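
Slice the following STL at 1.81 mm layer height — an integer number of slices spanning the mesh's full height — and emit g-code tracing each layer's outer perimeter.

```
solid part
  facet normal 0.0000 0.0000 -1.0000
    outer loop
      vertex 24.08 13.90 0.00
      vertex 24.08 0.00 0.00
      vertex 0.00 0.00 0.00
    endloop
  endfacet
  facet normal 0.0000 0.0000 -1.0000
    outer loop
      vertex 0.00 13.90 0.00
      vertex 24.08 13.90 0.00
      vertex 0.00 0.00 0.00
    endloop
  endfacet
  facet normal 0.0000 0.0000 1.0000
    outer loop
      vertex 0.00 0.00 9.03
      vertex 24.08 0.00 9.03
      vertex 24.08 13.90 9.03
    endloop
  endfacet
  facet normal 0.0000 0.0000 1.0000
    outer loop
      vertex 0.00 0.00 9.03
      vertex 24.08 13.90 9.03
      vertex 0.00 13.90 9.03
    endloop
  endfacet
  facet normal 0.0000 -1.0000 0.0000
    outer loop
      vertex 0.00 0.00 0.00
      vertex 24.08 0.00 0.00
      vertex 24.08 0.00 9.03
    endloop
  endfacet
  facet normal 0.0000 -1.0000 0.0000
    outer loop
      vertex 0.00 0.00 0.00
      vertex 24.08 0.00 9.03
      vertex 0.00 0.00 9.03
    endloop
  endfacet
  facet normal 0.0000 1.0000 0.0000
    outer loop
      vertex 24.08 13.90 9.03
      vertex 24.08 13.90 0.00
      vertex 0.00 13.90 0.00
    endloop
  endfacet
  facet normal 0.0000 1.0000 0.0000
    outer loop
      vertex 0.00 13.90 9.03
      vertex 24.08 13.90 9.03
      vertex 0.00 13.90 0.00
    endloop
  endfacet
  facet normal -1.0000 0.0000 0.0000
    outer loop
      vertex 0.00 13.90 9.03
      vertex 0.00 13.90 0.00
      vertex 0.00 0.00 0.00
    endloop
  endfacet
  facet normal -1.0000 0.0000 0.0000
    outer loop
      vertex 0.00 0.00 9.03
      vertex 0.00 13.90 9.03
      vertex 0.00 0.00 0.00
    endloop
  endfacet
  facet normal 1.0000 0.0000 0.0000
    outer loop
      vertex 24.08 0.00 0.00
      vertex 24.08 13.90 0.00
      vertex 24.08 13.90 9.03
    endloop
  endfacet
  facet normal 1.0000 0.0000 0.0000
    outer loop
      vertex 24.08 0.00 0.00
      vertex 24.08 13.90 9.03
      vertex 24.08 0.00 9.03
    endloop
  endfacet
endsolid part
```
; perimeter-only toolpath
G21 ; units = mm
G90 ; absolute positioning
G28 ; home
; layer 1
G0 Z1.81
G0 X0.00 Y0.00
G1 X24.08 Y0.00
G1 X24.08 Y13.90
G1 X0.00 Y13.90
G1 X0.00 Y0.00
; layer 2
G0 Z3.61
G0 X0.00 Y0.00
G1 X24.08 Y0.00
G1 X24.08 Y13.90
G1 X0.00 Y13.90
G1 X0.00 Y0.00
; layer 3
G0 Z5.42
G0 X0.00 Y0.00
G1 X24.08 Y0.00
G1 X24.08 Y13.90
G1 X0.00 Y13.90
G1 X0.00 Y0.00
; layer 4
G0 Z7.22
G0 X0.00 Y0.00
G1 X24.08 Y0.00
G1 X24.08 Y13.90
G1 X0.00 Y13.90
G1 X0.00 Y0.00
; layer 5
G0 Z9.03
G0 X0.00 Y0.00
G1 X24.08 Y0.00
G1 X24.08 Y13.90
G1 X0.00 Y13.90
G1 X0.00 Y0.00
M2 ; end

The solid is a rectangular box, roughly 24.1 × 13.9 mm footprint and 9.03 mm tall. Slicing at Δz = 1.81 mm — 5 equal slices spanning the solid's height, so layer i sits at z = i·h/5 — gives 5 non-empty perimeters. Each is a 4-segment closed polygon; G0 lifts to the layer z and rapids to the start vertex, then G1 traces the edges.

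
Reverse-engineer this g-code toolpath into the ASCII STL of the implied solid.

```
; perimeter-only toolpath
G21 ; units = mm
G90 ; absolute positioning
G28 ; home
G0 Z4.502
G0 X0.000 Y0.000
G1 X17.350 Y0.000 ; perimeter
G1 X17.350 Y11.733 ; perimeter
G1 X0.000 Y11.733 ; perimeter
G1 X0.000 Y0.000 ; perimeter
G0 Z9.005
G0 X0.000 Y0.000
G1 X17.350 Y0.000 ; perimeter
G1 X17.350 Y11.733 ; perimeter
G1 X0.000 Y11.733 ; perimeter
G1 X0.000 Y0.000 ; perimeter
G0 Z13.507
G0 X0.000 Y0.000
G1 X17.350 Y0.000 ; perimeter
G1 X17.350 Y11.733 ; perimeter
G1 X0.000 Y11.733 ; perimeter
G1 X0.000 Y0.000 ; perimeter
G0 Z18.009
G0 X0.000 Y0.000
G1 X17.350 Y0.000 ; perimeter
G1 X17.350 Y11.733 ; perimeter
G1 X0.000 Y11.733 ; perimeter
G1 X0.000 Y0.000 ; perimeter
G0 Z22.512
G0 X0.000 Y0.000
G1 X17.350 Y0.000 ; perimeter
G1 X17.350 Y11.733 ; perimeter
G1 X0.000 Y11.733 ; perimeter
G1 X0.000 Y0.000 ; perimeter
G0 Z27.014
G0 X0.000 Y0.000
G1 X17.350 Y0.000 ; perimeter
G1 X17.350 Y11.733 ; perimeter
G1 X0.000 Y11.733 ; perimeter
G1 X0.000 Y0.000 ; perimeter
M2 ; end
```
solid part
  facet normal 0.0000 0.0000 -1.0000
    outer loop
      vertex 17.350 11.733 0.000
      vertex 17.350 0.000 0.000
      vertex 0.000 0.000 0.000
    endloop
  endfacet
  facet normal 0.0000 0.0000 -1.0000
    outer loop
      vertex 0.000 11.733 0.000
      vertex 17.350 11.733 0.000
      vertex 0.000 0.000 0.000
    endloop
  endfacet
  facet normal 0.0000 0.0000 1.0000
    outer loop
      vertex 0.000 0.000 27.014
      vertex 17.350 0.000 27.014
      vertex 17.350 11.733 27.014
    endloop
  endfacet
  facet normal 0.0000 0.0000 1.0000
    outer loop
      vertex 0.000 0.000 27.014
      vertex 17.350 11.733 27.014
      vertex 0.000 11.733 27.014
    endloop
  endfacet
  facet normal 0.0000 -1.0000 0.0000
    outer loop
      vertex 0.000 0.000 0.000
      vertex 17.350 0.000 0.000
      vertex 17.350 0.000 27.014
    endloop
  endfacet
  facet normal 0.0000 -1.0000 0.0000
    outer loop
      vertex 0.000 0.000 0.000
      vertex 17.350 0.000 27.014
      vertex 0.000 0.000 27.014
    endloop
  endfacet
  facet normal 0.0000 1.0000 0.0000
    outer loop
      vertex 17.350 11.733 27.014
      vertex 17.350 11.733 0.000
      vertex 0.000 11.733 0.000
    endloop
  endfacet
  facet normal 0.0000 1.0000 0.0000
    outer loop
      vertex 0.000 11.733 27.014
      vertex 17.350 11.733 27.014
      vertex 0.000 11.733 0.000
    endloop
  endfacet
  facet normal -1.0000 0.0000 0.0000
    outer loop
      vertex 0.000 11.733 27.014
      vertex 0.000 11.733 0.000
      vertex 0.000 0.000 0.000
    endloop
  endfacet
  facet normal -1.0000 0.0000 0.0000
    outer loop
      vertex 0.000 0.000 27.014
      vertex 0.000 11.733 27.014
      vertex 0.000 0.000 0.000
    endloop
  endfacet
  facet normal 1.0000 0.0000 0.0000
    outer loop
      vertex 17.350 0.000 0.000
      vertex 17.350 11.733 0.000
      vertex 17.350 11.733 27.014
    endloop
  endfacet
  facet normal 1.0000 0.0000 0.0000
    outer loop
      vertex 17.350 0.000 0.000
      vertex 17.350 11.733 27.014
      vertex 17.350 0.000 27.014
    endloop
  endfacet
endsolid part

The G0 Z moves step by Δz≈4.502 mm. Every layer's G1 loop is the same polygon, so the solid is a straight extrusion of it from z=0 to z≈27. Closing with flat bottom and top caps and triangulating gives 12 facets — a rectangular box, roughly 17.4 × 11.7 mm footprint and 27 mm tall.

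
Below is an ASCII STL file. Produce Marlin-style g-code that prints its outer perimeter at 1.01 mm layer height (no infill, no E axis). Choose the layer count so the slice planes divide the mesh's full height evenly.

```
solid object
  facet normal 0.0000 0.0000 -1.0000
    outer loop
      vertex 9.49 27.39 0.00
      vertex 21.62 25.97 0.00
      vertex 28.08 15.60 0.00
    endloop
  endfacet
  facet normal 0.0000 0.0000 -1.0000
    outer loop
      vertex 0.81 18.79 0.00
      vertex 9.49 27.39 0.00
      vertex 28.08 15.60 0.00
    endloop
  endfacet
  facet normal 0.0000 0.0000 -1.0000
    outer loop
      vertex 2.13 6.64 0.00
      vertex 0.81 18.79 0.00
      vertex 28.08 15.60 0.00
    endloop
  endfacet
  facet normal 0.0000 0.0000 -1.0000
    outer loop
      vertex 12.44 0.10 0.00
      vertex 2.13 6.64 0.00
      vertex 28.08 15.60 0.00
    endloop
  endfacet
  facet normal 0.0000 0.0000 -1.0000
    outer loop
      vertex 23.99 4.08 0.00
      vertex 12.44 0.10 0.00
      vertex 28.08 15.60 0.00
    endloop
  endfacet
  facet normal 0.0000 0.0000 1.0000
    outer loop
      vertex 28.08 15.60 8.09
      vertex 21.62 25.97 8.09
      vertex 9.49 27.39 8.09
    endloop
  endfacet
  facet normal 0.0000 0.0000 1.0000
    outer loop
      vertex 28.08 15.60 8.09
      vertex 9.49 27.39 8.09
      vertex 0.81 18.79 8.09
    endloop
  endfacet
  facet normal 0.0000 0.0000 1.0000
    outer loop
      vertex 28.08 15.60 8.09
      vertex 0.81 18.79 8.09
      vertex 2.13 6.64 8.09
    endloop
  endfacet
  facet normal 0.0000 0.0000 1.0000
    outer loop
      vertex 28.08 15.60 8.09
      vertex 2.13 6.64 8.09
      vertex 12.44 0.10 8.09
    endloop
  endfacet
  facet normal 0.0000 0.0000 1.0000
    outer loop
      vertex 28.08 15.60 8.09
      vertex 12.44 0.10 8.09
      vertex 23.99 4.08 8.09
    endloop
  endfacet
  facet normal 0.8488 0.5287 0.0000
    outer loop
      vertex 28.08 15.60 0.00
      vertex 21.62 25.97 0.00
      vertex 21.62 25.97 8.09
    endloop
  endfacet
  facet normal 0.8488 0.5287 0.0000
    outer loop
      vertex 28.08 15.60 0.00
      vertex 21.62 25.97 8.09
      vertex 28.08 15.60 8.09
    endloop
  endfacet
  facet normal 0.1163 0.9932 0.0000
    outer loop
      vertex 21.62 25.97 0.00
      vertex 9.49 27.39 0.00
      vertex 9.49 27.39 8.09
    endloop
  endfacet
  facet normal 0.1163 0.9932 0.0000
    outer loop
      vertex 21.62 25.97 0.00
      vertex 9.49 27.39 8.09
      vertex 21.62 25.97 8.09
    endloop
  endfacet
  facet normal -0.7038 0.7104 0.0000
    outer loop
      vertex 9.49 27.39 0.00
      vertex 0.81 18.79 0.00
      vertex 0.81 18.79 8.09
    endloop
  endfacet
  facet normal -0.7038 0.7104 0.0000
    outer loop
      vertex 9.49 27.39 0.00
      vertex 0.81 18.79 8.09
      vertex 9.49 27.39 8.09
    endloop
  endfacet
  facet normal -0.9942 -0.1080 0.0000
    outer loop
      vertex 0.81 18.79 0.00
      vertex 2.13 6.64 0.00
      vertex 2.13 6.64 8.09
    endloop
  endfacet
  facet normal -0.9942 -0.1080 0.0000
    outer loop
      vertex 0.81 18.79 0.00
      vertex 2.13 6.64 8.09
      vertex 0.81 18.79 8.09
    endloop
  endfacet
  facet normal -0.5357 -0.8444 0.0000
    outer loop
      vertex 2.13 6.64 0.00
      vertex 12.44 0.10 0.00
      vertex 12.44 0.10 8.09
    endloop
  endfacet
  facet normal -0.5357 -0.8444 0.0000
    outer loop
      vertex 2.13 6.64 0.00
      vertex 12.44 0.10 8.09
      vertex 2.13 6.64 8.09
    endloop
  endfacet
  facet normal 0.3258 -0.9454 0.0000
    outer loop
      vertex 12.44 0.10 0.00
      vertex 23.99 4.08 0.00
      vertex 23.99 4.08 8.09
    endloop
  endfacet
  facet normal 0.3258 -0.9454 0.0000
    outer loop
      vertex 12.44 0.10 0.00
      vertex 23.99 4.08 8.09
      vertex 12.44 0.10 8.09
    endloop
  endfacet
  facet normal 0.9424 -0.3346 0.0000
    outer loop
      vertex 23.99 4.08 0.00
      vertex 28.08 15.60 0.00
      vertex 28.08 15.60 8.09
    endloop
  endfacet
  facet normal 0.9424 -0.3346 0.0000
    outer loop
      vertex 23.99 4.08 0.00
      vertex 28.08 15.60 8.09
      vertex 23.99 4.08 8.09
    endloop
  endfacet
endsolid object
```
; perimeter-only toolpath
G21 ; units = mm
G90 ; absolute positioning
G28 ; home
; layer 1
G0 Z1.01
G0 X28.08 Y15.60
G1 X21.62 Y25.97
G1 X9.49 Y27.39
G1 X0.81 Y18.79
G1 X2.13 Y6.64
G1 X12.44 Y0.10
G1 X23.99 Y4.08
G1 X28.08 Y15.60
; layer 2
G0 Z2.02
G0 X28.08 Y15.60
G1 X21.62 Y25.97
G1 X9.49 Y27.39
G1 X0.81 Y18.79
G1 X2.13 Y6.64
G1 X12.44 Y0.10
G1 X23.99 Y4.08
G1 X28.08 Y15.60
; layer 3
G0 Z3.03
G0 X28.08 Y15.60
G1 X21.62 Y25.97
G1 X9.49 Y27.39
G1 X0.81 Y18.79
G1 X2.13 Y6.64
G1 X12.44 Y0.10
G1 X23.99 Y4.08
G1 X28.08 Y15.60
; layer 4
G0 Z4.04
G0 X28.08 Y15.60
G1 X21.62 Y25.97
G1 X9.49 Y27.39
G1 X0.81 Y18.79
G1 X2.13 Y6.64
G1 X12.44 Y0.10
G1 X23.99 Y4.08
G1 X28.08 Y15.60
; layer 5
G0 Z5.06
G0 X28.08 Y15.60
G1 X21.62 Y25.97
G1 X9.49 Y27.39
G1 X0.81 Y18.79
G1 X2.13 Y6.64
G1 X12.44 Y0.10
G1 X23.99 Y4.08
G1 X28.08 Y15.60
; layer 6
G0 Z6.07
G0 X28.08 Y15.60
G1 X21.62 Y25.97
G1 X9.49 Y27.39
G1 X0.81 Y18.79
G1 X2.13 Y6.64
G1 X12.44 Y0.10
G1 X23.99 Y4.08
G1 X28.08 Y15.60
; layer 7
G0 Z7.08
G0 X28.08 Y15.60
G1 X21.62 Y25.97
G1 X9.49 Y27.39
G1 X0.81 Y18.79
G1 X2.13 Y6.64
G1 X12.44 Y0.10
G1 X23.99 Y4.08
G1 X28.08 Y15.60
; layer 8
G0 Z8.09
G0 X28.08 Y15.60
G1 X21.62 Y25.97
G1 X9.49 Y27.39
G1 X0.81 Y18.79
G1 X2.13 Y6.64
G1 X12.44 Y0.10
G1 X23.99 Y4.08
G1 X28.08 Y15.60
M2 ; end

The solid is a regular 7-sided prism (a cylinder approximated with 7 flat sides), circumscribed radius ≈ 14.1 mm, height ≈ 8.09 mm. Slicing at Δz = 1.01 mm — 8 equal slices spanning the solid's height, so layer i sits at z = i·h/8 — gives 8 non-empty perimeters. Each is a 7-segment closed polygon; G0 lifts to the layer z and rapids to the start vertex, then G1 traces the edges.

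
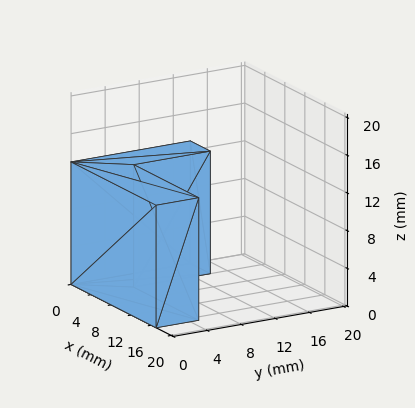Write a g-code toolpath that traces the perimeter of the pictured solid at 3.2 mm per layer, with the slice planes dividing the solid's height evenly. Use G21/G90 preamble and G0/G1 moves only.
Reading the render: the shape is an L-shaped prism: outer 17 × 14 mm, arm thicknesses ≈ 5 mm (horizontal) and 4 mm (vertical), extruded 13 mm in z (dimensions read to the nearest mm from the axis ticks). For the g-code, the solid's height is divided into equal slices at the stated Δz and each level perimeter traced with G1 moves after a G0 lift.

; perimeter-only toolpath
G21 ; units = mm
G90 ; absolute positioning
G28 ; home
; layer 1
G0 Z3.2
G0 X0.0 Y0.0
G1 X17.0 Y0.0
G1 X17.0 Y5.0
G1 X4.0 Y5.0
G1 X4.0 Y14.0
G1 X0.0 Y14.0
G1 X0.0 Y0.0
; layer 2
G0 Z6.5
G0 X0.0 Y0.0
G1 X17.0 Y0.0
G1 X17.0 Y5.0
G1 X4.0 Y5.0
G1 X4.0 Y14.0
G1 X0.0 Y14.0
G1 X0.0 Y0.0
; layer 3
G0 Z9.8
G0 X0.0 Y0.0
G1 X17.0 Y0.0
G1 X17.0 Y5.0
G1 X4.0 Y5.0
G1 X4.0 Y14.0
G1 X0.0 Y14.0
G1 X0.0 Y0.0
; layer 4
G0 Z13.0
G0 X0.0 Y0.0
G1 X17.0 Y0.0
G1 X17.0 Y5.0
G1 X4.0 Y5.0
G1 X4.0 Y14.0
G1 X0.0 Y14.0
G1 X0.0 Y0.0
M2 ; end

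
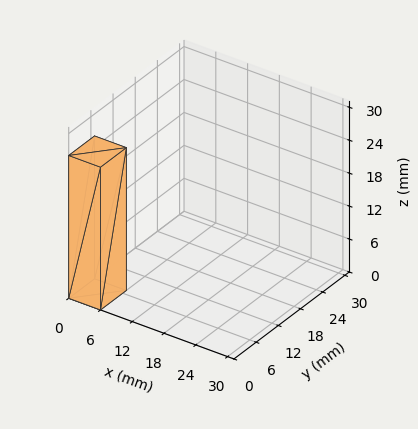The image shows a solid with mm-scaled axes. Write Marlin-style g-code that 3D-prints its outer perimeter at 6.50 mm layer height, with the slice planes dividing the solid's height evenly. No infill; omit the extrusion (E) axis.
Reading the render: the shape is a rectangular box, roughly 6 × 7 mm footprint and 26 mm tall (dimensions read to the nearest mm from the axis ticks). For the g-code, the solid's height is divided into equal slices at the stated Δz and each level perimeter traced with G1 moves after a G0 lift.

; perimeter-only toolpath
G21 ; units = mm
G90 ; absolute positioning
G28 ; home
; layer 1
G0 Z6.50
G0 X0.00 Y0.00
G1 X6.00 Y0.00
G1 X6.00 Y7.00
G1 X0.00 Y7.00
G1 X0.00 Y0.00
; layer 2
G0 Z13.00
G0 X0.00 Y0.00
G1 X6.00 Y0.00
G1 X6.00 Y7.00
G1 X0.00 Y7.00
G1 X0.00 Y0.00
; layer 3
G0 Z19.50
G0 X0.00 Y0.00
G1 X6.00 Y0.00
G1 X6.00 Y7.00
G1 X0.00 Y7.00
G1 X0.00 Y0.00
; layer 4
G0 Z26.00
G0 X0.00 Y0.00
G1 X6.00 Y0.00
G1 X6.00 Y7.00
G1 X0.00 Y7.00
G1 X0.00 Y0.00
M2 ; end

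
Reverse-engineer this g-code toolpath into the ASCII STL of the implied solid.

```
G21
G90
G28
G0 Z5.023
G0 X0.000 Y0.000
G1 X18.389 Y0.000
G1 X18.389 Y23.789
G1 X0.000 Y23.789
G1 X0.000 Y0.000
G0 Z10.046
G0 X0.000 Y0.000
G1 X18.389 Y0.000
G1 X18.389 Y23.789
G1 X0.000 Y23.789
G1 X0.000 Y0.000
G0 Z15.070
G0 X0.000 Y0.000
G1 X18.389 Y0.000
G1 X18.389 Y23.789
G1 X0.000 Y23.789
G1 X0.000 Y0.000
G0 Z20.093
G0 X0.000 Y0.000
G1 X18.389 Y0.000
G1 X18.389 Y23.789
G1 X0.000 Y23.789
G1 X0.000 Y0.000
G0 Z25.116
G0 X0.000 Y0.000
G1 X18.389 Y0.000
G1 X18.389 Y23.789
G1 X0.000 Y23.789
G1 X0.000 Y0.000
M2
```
solid part
  facet normal 0.0000 0.0000 -1.0000
    outer loop
      vertex 18.389 23.789 0.000
      vertex 18.389 0.000 0.000
      vertex 0.000 0.000 0.000
    endloop
  endfacet
  facet normal 0.0000 0.0000 -1.0000
    outer loop
      vertex 0.000 23.789 0.000
      vertex 18.389 23.789 0.000
      vertex 0.000 0.000 0.000
    endloop
  endfacet
  facet normal 0.0000 0.0000 1.0000
    outer loop
      vertex 0.000 0.000 25.116
      vertex 18.389 0.000 25.116
      vertex 18.389 23.789 25.116
    endloop
  endfacet
  facet normal 0.0000 0.0000 1.0000
    outer loop
      vertex 0.000 0.000 25.116
      vertex 18.389 23.789 25.116
      vertex 0.000 23.789 25.116
    endloop
  endfacet
  facet normal 0.0000 -1.0000 0.0000
    outer loop
      vertex 0.000 0.000 0.000
      vertex 18.389 0.000 0.000
      vertex 18.389 0.000 25.116
    endloop
  endfacet
  facet normal 0.0000 -1.0000 0.0000
    outer loop
      vertex 0.000 0.000 0.000
      vertex 18.389 0.000 25.116
      vertex 0.000 0.000 25.116
    endloop
  endfacet
  facet normal 0.0000 1.0000 0.0000
    outer loop
      vertex 18.389 23.789 25.116
      vertex 18.389 23.789 0.000
      vertex 0.000 23.789 0.000
    endloop
  endfacet
  facet normal 0.0000 1.0000 0.0000
    outer loop
      vertex 0.000 23.789 25.116
      vertex 18.389 23.789 25.116
      vertex 0.000 23.789 0.000
    endloop
  endfacet
  facet normal -1.0000 0.0000 0.0000
    outer loop
      vertex 0.000 23.789 25.116
      vertex 0.000 23.789 0.000
      vertex 0.000 0.000 0.000
    endloop
  endfacet
  facet normal -1.0000 0.0000 0.0000
    outer loop
      vertex 0.000 0.000 25.116
      vertex 0.000 23.789 25.116
      vertex 0.000 0.000 0.000
    endloop
  endfacet
  facet normal 1.0000 0.0000 0.0000
    outer loop
      vertex 18.389 0.000 0.000
      vertex 18.389 23.789 0.000
      vertex 18.389 23.789 25.116
    endloop
  endfacet
  facet normal 1.0000 0.0000 0.0000
    outer loop
      vertex 18.389 0.000 0.000
      vertex 18.389 23.789 25.116
      vertex 18.389 0.000 25.116
    endloop
  endfacet
endsolid part

The G0 Z moves step by Δz≈5.023 mm. Every layer's G1 loop is the same polygon, so the solid is a straight extrusion of it from z=0 to z≈25.1. Closing with flat bottom and top caps and triangulating gives 12 facets — a rectangular box, roughly 18.4 × 23.8 mm footprint and 25.1 mm tall.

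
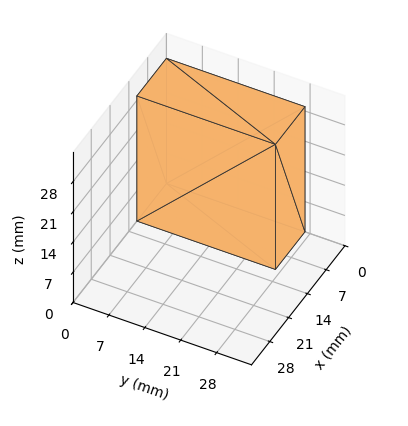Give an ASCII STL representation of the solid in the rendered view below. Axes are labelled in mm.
Reading the render: the shape is a rectangular box, roughly 11 × 27 mm footprint and 29 mm tall (dimensions read to the nearest mm from the axis ticks). For the STL, each face is triangulated and given an outward normal.

solid part
  facet normal 0.0000 0.0000 -1.0000
    outer loop
      vertex 11.0 27.0 0.0
      vertex 11.0 0.0 0.0
      vertex 0.0 0.0 0.0
    endloop
  endfacet
  facet normal 0.0000 0.0000 -1.0000
    outer loop
      vertex 0.0 27.0 0.0
      vertex 11.0 27.0 0.0
      vertex 0.0 0.0 0.0
    endloop
  endfacet
  facet normal 0.0000 0.0000 1.0000
    outer loop
      vertex 0.0 0.0 29.0
      vertex 11.0 0.0 29.0
      vertex 11.0 27.0 29.0
    endloop
  endfacet
  facet normal 0.0000 0.0000 1.0000
    outer loop
      vertex 0.0 0.0 29.0
      vertex 11.0 27.0 29.0
      vertex 0.0 27.0 29.0
    endloop
  endfacet
  facet normal 0.0000 -1.0000 0.0000
    outer loop
      vertex 0.0 0.0 0.0
      vertex 11.0 0.0 0.0
      vertex 11.0 0.0 29.0
    endloop
  endfacet
  facet normal 0.0000 -1.0000 0.0000
    outer loop
      vertex 0.0 0.0 0.0
      vertex 11.0 0.0 29.0
      vertex 0.0 0.0 29.0
    endloop
  endfacet
  facet normal 0.0000 1.0000 0.0000
    outer loop
      vertex 11.0 27.0 29.0
      vertex 11.0 27.0 0.0
      vertex 0.0 27.0 0.0
    endloop
  endfacet
  facet normal 0.0000 1.0000 0.0000
    outer loop
      vertex 0.0 27.0 29.0
      vertex 11.0 27.0 29.0
      vertex 0.0 27.0 0.0
    endloop
  endfacet
  facet normal -1.0000 0.0000 0.0000
    outer loop
      vertex 0.0 27.0 29.0
      vertex 0.0 27.0 0.0
      vertex 0.0 0.0 0.0
    endloop
  endfacet
  facet normal -1.0000 0.0000 0.0000
    outer loop
      vertex 0.0 0.0 29.0
      vertex 0.0 27.0 29.0
      vertex 0.0 0.0 0.0
    endloop
  endfacet
  facet normal 1.0000 0.0000 0.0000
    outer loop
      vertex 11.0 0.0 0.0
      vertex 11.0 27.0 0.0
      vertex 11.0 27.0 29.0
    endloop
  endfacet
  facet normal 1.0000 0.0000 0.0000
    outer loop
      vertex 11.0 0.0 0.0
      vertex 11.0 27.0 29.0
      vertex 11.0 0.0 29.0
    endloop
  endfacet
endsolid part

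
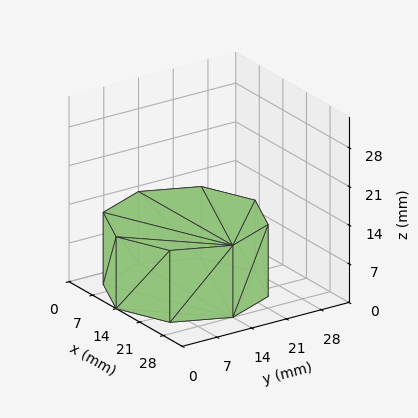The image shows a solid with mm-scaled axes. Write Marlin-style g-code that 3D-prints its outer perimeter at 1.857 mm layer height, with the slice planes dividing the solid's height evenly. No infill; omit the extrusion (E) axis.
Reading the render: the shape is a regular 8-sided prism (a cylinder approximated with 8 flat sides), circumscribed radius ≈ 14 mm, height ≈ 13 mm (dimensions read to the nearest mm from the axis ticks). For the g-code, the solid's height is divided into equal slices at the stated Δz and each level perimeter traced with G1 moves after a G0 lift.

; perimeter-only toolpath
G21 ; units = mm
G90 ; absolute positioning
G28 ; home
; layer 1
G0 Z1.857
G0 X28.000 Y14.000
G1 X23.899 Y23.899
G1 X14.000 Y28.000
G1 X4.101 Y23.899
G1 X0.000 Y14.000
G1 X4.101 Y4.101
G1 X14.000 Y0.000
G1 X23.899 Y4.101
G1 X28.000 Y14.000
; layer 2
G0 Z3.714
G0 X28.000 Y14.000
G1 X23.899 Y23.899
G1 X14.000 Y28.000
G1 X4.101 Y23.899
G1 X0.000 Y14.000
G1 X4.101 Y4.101
G1 X14.000 Y0.000
G1 X23.899 Y4.101
G1 X28.000 Y14.000
; layer 3
G0 Z5.571
G0 X28.000 Y14.000
G1 X23.899 Y23.899
G1 X14.000 Y28.000
G1 X4.101 Y23.899
G1 X0.000 Y14.000
G1 X4.101 Y4.101
G1 X14.000 Y0.000
G1 X23.899 Y4.101
G1 X28.000 Y14.000
; layer 4
G0 Z7.429
G0 X28.000 Y14.000
G1 X23.899 Y23.899
G1 X14.000 Y28.000
G1 X4.101 Y23.899
G1 X0.000 Y14.000
G1 X4.101 Y4.101
G1 X14.000 Y0.000
G1 X23.899 Y4.101
G1 X28.000 Y14.000
; layer 5
G0 Z9.286
G0 X28.000 Y14.000
G1 X23.899 Y23.899
G1 X14.000 Y28.000
G1 X4.101 Y23.899
G1 X0.000 Y14.000
G1 X4.101 Y4.101
G1 X14.000 Y0.000
G1 X23.899 Y4.101
G1 X28.000 Y14.000
; layer 6
G0 Z11.143
G0 X28.000 Y14.000
G1 X23.899 Y23.899
G1 X14.000 Y28.000
G1 X4.101 Y23.899
G1 X0.000 Y14.000
G1 X4.101 Y4.101
G1 X14.000 Y0.000
G1 X23.899 Y4.101
G1 X28.000 Y14.000
; layer 7
G0 Z13.000
G0 X28.000 Y14.000
G1 X23.899 Y23.899
G1 X14.000 Y28.000
G1 X4.101 Y23.899
G1 X0.000 Y14.000
G1 X4.101 Y4.101
G1 X14.000 Y0.000
G1 X23.899 Y4.101
G1 X28.000 Y14.000
M2 ; end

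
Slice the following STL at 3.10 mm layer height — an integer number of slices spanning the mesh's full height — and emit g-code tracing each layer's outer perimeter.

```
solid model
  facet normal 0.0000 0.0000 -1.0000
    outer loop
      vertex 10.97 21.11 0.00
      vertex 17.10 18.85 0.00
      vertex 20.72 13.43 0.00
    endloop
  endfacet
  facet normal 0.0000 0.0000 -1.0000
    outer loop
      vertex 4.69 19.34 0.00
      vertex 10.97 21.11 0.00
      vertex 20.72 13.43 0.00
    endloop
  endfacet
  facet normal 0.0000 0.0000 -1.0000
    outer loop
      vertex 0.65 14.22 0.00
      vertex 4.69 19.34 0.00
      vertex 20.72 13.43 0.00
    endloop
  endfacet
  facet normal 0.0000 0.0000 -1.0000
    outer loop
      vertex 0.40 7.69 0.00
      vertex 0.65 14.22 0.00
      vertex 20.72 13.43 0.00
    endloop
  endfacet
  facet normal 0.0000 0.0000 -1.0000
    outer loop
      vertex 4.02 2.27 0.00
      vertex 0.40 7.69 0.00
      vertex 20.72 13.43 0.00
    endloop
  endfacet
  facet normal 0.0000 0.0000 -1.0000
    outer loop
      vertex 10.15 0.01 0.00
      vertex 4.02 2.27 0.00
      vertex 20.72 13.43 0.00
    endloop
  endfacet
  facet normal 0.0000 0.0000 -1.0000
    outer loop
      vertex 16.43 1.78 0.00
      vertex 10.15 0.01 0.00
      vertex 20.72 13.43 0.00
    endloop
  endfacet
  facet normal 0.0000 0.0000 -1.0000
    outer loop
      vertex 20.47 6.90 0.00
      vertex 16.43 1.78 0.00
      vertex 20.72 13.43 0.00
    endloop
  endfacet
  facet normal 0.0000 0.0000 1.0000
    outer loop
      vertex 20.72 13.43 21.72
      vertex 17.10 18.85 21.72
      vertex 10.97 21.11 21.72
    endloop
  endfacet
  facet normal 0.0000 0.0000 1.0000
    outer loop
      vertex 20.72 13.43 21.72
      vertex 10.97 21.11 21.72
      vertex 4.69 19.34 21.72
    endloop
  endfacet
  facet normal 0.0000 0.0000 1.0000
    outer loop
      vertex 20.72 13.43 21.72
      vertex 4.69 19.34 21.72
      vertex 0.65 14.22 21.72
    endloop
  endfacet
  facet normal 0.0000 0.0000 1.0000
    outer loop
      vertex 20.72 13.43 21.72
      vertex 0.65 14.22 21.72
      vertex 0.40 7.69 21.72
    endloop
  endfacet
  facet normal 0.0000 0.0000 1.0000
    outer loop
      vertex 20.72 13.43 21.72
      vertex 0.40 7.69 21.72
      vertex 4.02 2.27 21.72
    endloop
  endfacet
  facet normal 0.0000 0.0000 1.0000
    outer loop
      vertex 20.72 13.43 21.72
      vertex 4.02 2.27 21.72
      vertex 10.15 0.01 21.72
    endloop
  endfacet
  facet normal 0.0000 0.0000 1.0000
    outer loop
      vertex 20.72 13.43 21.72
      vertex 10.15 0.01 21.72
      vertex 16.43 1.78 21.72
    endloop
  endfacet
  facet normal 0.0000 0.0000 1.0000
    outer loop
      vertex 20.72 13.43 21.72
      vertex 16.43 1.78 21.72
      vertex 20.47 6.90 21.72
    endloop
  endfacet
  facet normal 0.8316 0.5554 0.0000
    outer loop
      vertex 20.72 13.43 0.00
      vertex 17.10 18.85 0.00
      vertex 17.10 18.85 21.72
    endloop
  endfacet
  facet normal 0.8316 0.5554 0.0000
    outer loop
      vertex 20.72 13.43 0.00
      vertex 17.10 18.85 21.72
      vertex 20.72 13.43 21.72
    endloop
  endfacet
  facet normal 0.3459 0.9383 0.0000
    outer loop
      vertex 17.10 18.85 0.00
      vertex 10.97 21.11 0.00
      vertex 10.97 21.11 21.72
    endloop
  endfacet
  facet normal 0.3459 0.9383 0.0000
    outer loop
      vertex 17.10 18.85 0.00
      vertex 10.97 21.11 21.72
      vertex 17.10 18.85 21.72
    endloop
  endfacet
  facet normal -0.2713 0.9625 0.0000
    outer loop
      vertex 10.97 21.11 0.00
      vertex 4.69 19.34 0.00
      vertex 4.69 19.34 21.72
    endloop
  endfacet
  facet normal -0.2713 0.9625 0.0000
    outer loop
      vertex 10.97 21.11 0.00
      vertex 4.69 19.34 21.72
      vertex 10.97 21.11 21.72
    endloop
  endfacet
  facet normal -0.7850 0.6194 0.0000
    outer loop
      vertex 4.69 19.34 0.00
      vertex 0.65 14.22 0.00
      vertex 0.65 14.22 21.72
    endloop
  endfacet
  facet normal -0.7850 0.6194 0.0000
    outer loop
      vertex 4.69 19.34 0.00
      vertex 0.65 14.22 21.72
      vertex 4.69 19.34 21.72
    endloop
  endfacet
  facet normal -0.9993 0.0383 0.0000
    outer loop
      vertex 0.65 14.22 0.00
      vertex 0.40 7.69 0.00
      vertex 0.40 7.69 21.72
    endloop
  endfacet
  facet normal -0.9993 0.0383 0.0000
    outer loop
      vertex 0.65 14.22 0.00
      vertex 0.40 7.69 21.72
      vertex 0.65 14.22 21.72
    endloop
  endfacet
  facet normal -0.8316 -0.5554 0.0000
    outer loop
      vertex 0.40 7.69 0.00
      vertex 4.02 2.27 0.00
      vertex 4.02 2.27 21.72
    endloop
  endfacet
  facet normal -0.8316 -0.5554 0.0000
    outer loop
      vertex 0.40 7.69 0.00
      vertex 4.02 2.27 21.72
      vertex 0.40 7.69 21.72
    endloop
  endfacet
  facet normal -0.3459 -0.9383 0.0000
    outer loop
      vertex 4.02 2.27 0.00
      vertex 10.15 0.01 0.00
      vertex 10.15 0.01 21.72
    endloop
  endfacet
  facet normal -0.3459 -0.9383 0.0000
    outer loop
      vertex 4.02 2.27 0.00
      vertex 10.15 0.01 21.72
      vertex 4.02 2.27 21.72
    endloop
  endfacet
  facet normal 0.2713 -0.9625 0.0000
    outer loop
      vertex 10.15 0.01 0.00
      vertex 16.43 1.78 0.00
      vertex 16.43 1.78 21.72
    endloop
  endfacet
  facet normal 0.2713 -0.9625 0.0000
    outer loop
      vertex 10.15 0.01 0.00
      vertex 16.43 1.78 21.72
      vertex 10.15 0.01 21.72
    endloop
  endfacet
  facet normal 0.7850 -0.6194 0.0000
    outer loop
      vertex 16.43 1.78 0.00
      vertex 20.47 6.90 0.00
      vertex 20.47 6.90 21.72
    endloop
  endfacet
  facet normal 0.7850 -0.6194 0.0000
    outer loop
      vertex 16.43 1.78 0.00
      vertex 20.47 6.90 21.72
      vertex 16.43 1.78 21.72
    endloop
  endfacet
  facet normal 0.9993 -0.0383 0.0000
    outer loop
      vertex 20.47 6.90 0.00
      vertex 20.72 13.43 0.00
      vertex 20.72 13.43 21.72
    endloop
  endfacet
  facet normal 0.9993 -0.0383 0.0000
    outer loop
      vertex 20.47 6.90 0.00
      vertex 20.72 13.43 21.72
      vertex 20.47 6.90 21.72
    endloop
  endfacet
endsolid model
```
; perimeter-only toolpath
G21 ; units = mm
G90 ; absolute positioning
G28 ; home
; layer 1
G0 Z3.10
G0 X20.72 Y13.43
G1 X17.10 Y18.85
G1 X10.97 Y21.11
G1 X4.69 Y19.34
G1 X0.65 Y14.22
G1 X0.40 Y7.69
G1 X4.02 Y2.27
G1 X10.15 Y0.01
G1 X16.43 Y1.78
G1 X20.47 Y6.90
G1 X20.72 Y13.43
; layer 2
G0 Z6.21
G0 X20.72 Y13.43
G1 X17.10 Y18.85
G1 X10.97 Y21.11
G1 X4.69 Y19.34
G1 X0.65 Y14.22
G1 X0.40 Y7.69
G1 X4.02 Y2.27
G1 X10.15 Y0.01
G1 X16.43 Y1.78
G1 X20.47 Y6.90
G1 X20.72 Y13.43
; layer 3
G0 Z9.31
G0 X20.72 Y13.43
G1 X17.10 Y18.85
G1 X10.97 Y21.11
G1 X4.69 Y19.34
G1 X0.65 Y14.22
G1 X0.40 Y7.69
G1 X4.02 Y2.27
G1 X10.15 Y0.01
G1 X16.43 Y1.78
G1 X20.47 Y6.90
G1 X20.72 Y13.43
; layer 4
G0 Z12.41
G0 X20.72 Y13.43
G1 X17.10 Y18.85
G1 X10.97 Y21.11
G1 X4.69 Y19.34
G1 X0.65 Y14.22
G1 X0.40 Y7.69
G1 X4.02 Y2.27
G1 X10.15 Y0.01
G1 X16.43 Y1.78
G1 X20.47 Y6.90
G1 X20.72 Y13.43
; layer 5
G0 Z15.51
G0 X20.72 Y13.43
G1 X17.10 Y18.85
G1 X10.97 Y21.11
G1 X4.69 Y19.34
G1 X0.65 Y14.22
G1 X0.40 Y7.69
G1 X4.02 Y2.27
G1 X10.15 Y0.01
G1 X16.43 Y1.78
G1 X20.47 Y6.90
G1 X20.72 Y13.43
; layer 6
G0 Z18.62
G0 X20.72 Y13.43
G1 X17.10 Y18.85
G1 X10.97 Y21.11
G1 X4.69 Y19.34
G1 X0.65 Y14.22
G1 X0.40 Y7.69
G1 X4.02 Y2.27
G1 X10.15 Y0.01
G1 X16.43 Y1.78
G1 X20.47 Y6.90
G1 X20.72 Y13.43
; layer 7
G0 Z21.72
G0 X20.72 Y13.43
G1 X17.10 Y18.85
G1 X10.97 Y21.11
G1 X4.69 Y19.34
G1 X0.65 Y14.22
G1 X0.40 Y7.69
G1 X4.02 Y2.27
G1 X10.15 Y0.01
G1 X16.43 Y1.78
G1 X20.47 Y6.90
G1 X20.72 Y13.43
M2 ; end

The solid is a regular 10-sided prism (a cylinder approximated with 10 flat sides), circumscribed radius ≈ 10.6 mm, height ≈ 21.7 mm. Slicing at Δz = 3.10 mm — 7 equal slices spanning the solid's height, so layer i sits at z = i·h/7 — gives 7 non-empty perimeters. Each is a 10-segment closed polygon; G0 lifts to the layer z and rapids to the start vertex, then G1 traces the edges.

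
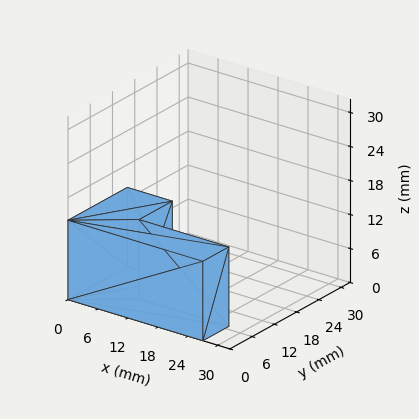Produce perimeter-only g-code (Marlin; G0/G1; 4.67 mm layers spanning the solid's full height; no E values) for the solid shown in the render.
Reading the render: the shape is an L-shaped prism: outer 27 × 16 mm, arm thicknesses ≈ 7 mm (horizontal) and 9 mm (vertical), extruded 14 mm in z (dimensions read to the nearest mm from the axis ticks). For the g-code, the solid's height is divided into equal slices at the stated Δz and each level perimeter traced with G1 moves after a G0 lift.

; perimeter-only toolpath
G21 ; units = mm
G90 ; absolute positioning
G28 ; home
; layer 1
G0 Z4.67
G0 X0.00 Y0.00
G1 X27.00 Y0.00
G1 X27.00 Y7.00
G1 X9.00 Y7.00
G1 X9.00 Y16.00
G1 X0.00 Y16.00
G1 X0.00 Y0.00
; layer 2
G0 Z9.33
G0 X0.00 Y0.00
G1 X27.00 Y0.00
G1 X27.00 Y7.00
G1 X9.00 Y7.00
G1 X9.00 Y16.00
G1 X0.00 Y16.00
G1 X0.00 Y0.00
; layer 3
G0 Z14.00
G0 X0.00 Y0.00
G1 X27.00 Y0.00
G1 X27.00 Y7.00
G1 X9.00 Y7.00
G1 X9.00 Y16.00
G1 X0.00 Y16.00
G1 X0.00 Y0.00
M2 ; end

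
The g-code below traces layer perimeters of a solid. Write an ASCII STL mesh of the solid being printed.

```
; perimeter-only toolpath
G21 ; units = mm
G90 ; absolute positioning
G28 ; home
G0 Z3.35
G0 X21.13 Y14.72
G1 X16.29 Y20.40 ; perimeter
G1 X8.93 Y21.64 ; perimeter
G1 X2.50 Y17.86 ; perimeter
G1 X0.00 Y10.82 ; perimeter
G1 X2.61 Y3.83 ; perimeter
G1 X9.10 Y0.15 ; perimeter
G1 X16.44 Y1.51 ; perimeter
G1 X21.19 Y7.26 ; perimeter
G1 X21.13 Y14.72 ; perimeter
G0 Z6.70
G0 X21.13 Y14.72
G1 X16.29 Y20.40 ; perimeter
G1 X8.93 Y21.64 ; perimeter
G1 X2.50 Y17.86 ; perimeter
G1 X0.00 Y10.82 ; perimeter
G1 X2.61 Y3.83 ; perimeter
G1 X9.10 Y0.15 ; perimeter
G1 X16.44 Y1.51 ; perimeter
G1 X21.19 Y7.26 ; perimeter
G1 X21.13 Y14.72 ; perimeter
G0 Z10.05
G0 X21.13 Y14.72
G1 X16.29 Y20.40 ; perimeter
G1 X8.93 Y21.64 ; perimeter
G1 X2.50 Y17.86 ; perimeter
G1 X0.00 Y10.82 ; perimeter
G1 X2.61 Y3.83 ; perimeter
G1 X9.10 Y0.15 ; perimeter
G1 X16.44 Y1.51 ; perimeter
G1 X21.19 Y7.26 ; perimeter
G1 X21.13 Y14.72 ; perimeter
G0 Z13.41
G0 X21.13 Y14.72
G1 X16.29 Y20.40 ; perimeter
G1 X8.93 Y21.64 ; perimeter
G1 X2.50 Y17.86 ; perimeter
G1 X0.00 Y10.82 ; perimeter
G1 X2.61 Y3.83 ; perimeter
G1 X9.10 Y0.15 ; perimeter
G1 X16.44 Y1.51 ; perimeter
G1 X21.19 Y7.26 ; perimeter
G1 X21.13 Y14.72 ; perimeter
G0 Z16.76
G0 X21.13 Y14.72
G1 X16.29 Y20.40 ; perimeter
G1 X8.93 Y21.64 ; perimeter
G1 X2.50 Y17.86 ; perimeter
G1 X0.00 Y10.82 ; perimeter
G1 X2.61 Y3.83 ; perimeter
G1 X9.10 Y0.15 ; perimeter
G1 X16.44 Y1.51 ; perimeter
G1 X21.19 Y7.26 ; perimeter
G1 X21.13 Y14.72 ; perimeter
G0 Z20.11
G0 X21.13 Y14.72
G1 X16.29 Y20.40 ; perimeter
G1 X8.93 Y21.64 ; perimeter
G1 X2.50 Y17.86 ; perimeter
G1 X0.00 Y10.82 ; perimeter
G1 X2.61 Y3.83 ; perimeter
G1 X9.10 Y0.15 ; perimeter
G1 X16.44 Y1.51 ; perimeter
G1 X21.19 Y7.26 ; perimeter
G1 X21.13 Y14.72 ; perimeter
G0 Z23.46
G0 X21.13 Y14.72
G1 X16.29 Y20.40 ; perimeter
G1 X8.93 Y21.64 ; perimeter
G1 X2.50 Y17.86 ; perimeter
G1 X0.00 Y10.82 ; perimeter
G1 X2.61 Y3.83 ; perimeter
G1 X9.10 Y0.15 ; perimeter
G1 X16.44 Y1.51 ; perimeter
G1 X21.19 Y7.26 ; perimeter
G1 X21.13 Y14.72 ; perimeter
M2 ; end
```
solid part
  facet normal 0.0000 0.0000 -1.0000
    outer loop
      vertex 8.93 21.64 0.00
      vertex 16.29 20.40 0.00
      vertex 21.13 14.72 0.00
    endloop
  endfacet
  facet normal 0.0000 0.0000 -1.0000
    outer loop
      vertex 2.50 17.86 0.00
      vertex 8.93 21.64 0.00
      vertex 21.13 14.72 0.00
    endloop
  endfacet
  facet normal 0.0000 0.0000 -1.0000
    outer loop
      vertex 0.00 10.82 0.00
      vertex 2.50 17.86 0.00
      vertex 21.13 14.72 0.00
    endloop
  endfacet
  facet normal 0.0000 0.0000 -1.0000
    outer loop
      vertex 2.61 3.83 0.00
      vertex 0.00 10.82 0.00
      vertex 21.13 14.72 0.00
    endloop
  endfacet
  facet normal 0.0000 0.0000 -1.0000
    outer loop
      vertex 9.10 0.15 0.00
      vertex 2.61 3.83 0.00
      vertex 21.13 14.72 0.00
    endloop
  endfacet
  facet normal 0.0000 0.0000 -1.0000
    outer loop
      vertex 16.44 1.51 0.00
      vertex 9.10 0.15 0.00
      vertex 21.13 14.72 0.00
    endloop
  endfacet
  facet normal 0.0000 0.0000 -1.0000
    outer loop
      vertex 21.19 7.26 0.00
      vertex 16.44 1.51 0.00
      vertex 21.13 14.72 0.00
    endloop
  endfacet
  facet normal 0.0000 0.0000 1.0000
    outer loop
      vertex 21.13 14.72 23.46
      vertex 16.29 20.40 23.46
      vertex 8.93 21.64 23.46
    endloop
  endfacet
  facet normal 0.0000 0.0000 1.0000
    outer loop
      vertex 21.13 14.72 23.46
      vertex 8.93 21.64 23.46
      vertex 2.50 17.86 23.46
    endloop
  endfacet
  facet normal 0.0000 0.0000 1.0000
    outer loop
      vertex 21.13 14.72 23.46
      vertex 2.50 17.86 23.46
      vertex 0.00 10.82 23.46
    endloop
  endfacet
  facet normal 0.0000 0.0000 1.0000
    outer loop
      vertex 21.13 14.72 23.46
      vertex 0.00 10.82 23.46
      vertex 2.61 3.83 23.46
    endloop
  endfacet
  facet normal 0.0000 0.0000 1.0000
    outer loop
      vertex 21.13 14.72 23.46
      vertex 2.61 3.83 23.46
      vertex 9.10 0.15 23.46
    endloop
  endfacet
  facet normal 0.0000 0.0000 1.0000
    outer loop
      vertex 21.13 14.72 23.46
      vertex 9.10 0.15 23.46
      vertex 16.44 1.51 23.46
    endloop
  endfacet
  facet normal 0.0000 0.0000 1.0000
    outer loop
      vertex 21.13 14.72 23.46
      vertex 16.44 1.51 23.46
      vertex 21.19 7.26 23.46
    endloop
  endfacet
  facet normal 0.7611 0.6486 0.0000
    outer loop
      vertex 21.13 14.72 0.00
      vertex 16.29 20.40 0.00
      vertex 16.29 20.40 23.46
    endloop
  endfacet
  facet normal 0.7611 0.6486 0.0000
    outer loop
      vertex 21.13 14.72 0.00
      vertex 16.29 20.40 23.46
      vertex 21.13 14.72 23.46
    endloop
  endfacet
  facet normal 0.1661 0.9861 0.0000
    outer loop
      vertex 16.29 20.40 0.00
      vertex 8.93 21.64 0.00
      vertex 8.93 21.64 23.46
    endloop
  endfacet
  facet normal 0.1661 0.9861 0.0000
    outer loop
      vertex 16.29 20.40 0.00
      vertex 8.93 21.64 23.46
      vertex 16.29 20.40 23.46
    endloop
  endfacet
  facet normal -0.5068 0.8621 0.0000
    outer loop
      vertex 8.93 21.64 0.00
      vertex 2.50 17.86 0.00
      vertex 2.50 17.86 23.46
    endloop
  endfacet
  facet normal -0.5068 0.8621 0.0000
    outer loop
      vertex 8.93 21.64 0.00
      vertex 2.50 17.86 23.46
      vertex 8.93 21.64 23.46
    endloop
  endfacet
  facet normal -0.9423 0.3346 0.0000
    outer loop
      vertex 2.50 17.86 0.00
      vertex 0.00 10.82 0.00
      vertex 0.00 10.82 23.46
    endloop
  endfacet
  facet normal -0.9423 0.3346 0.0000
    outer loop
      vertex 2.50 17.86 0.00
      vertex 0.00 10.82 23.46
      vertex 2.50 17.86 23.46
    endloop
  endfacet
  facet normal -0.9368 -0.3498 0.0000
    outer loop
      vertex 0.00 10.82 0.00
      vertex 2.61 3.83 0.00
      vertex 2.61 3.83 23.46
    endloop
  endfacet
  facet normal -0.9368 -0.3498 0.0000
    outer loop
      vertex 0.00 10.82 0.00
      vertex 2.61 3.83 23.46
      vertex 0.00 10.82 23.46
    endloop
  endfacet
  facet normal -0.4932 -0.8699 0.0000
    outer loop
      vertex 2.61 3.83 0.00
      vertex 9.10 0.15 0.00
      vertex 9.10 0.15 23.46
    endloop
  endfacet
  facet normal -0.4932 -0.8699 0.0000
    outer loop
      vertex 2.61 3.83 0.00
      vertex 9.10 0.15 23.46
      vertex 2.61 3.83 23.46
    endloop
  endfacet
  facet normal 0.1822 -0.9833 0.0000
    outer loop
      vertex 9.10 0.15 0.00
      vertex 16.44 1.51 0.00
      vertex 16.44 1.51 23.46
    endloop
  endfacet
  facet normal 0.1822 -0.9833 0.0000
    outer loop
      vertex 9.10 0.15 0.00
      vertex 16.44 1.51 23.46
      vertex 9.10 0.15 23.46
    endloop
  endfacet
  facet normal 0.7710 -0.6369 0.0000
    outer loop
      vertex 16.44 1.51 0.00
      vertex 21.19 7.26 0.00
      vertex 21.19 7.26 23.46
    endloop
  endfacet
  facet normal 0.7710 -0.6369 0.0000
    outer loop
      vertex 16.44 1.51 0.00
      vertex 21.19 7.26 23.46
      vertex 16.44 1.51 23.46
    endloop
  endfacet
  facet normal 1.0000 0.0080 0.0000
    outer loop
      vertex 21.19 7.26 0.00
      vertex 21.13 14.72 0.00
      vertex 21.13 14.72 23.46
    endloop
  endfacet
  facet normal 1.0000 0.0080 0.0000
    outer loop
      vertex 21.19 7.26 0.00
      vertex 21.13 14.72 23.46
      vertex 21.19 7.26 23.46
    endloop
  endfacet
endsolid part

The G0 Z moves step by Δz≈3.35 mm. Every layer's G1 loop is the same polygon, so the solid is a straight extrusion of it from z=0 to z≈23.5. Closing with flat bottom and top caps and triangulating gives 32 facets — a regular 9-sided prism (a cylinder approximated with 9 flat sides), circumscribed radius ≈ 10.9 mm, height ≈ 23.5 mm.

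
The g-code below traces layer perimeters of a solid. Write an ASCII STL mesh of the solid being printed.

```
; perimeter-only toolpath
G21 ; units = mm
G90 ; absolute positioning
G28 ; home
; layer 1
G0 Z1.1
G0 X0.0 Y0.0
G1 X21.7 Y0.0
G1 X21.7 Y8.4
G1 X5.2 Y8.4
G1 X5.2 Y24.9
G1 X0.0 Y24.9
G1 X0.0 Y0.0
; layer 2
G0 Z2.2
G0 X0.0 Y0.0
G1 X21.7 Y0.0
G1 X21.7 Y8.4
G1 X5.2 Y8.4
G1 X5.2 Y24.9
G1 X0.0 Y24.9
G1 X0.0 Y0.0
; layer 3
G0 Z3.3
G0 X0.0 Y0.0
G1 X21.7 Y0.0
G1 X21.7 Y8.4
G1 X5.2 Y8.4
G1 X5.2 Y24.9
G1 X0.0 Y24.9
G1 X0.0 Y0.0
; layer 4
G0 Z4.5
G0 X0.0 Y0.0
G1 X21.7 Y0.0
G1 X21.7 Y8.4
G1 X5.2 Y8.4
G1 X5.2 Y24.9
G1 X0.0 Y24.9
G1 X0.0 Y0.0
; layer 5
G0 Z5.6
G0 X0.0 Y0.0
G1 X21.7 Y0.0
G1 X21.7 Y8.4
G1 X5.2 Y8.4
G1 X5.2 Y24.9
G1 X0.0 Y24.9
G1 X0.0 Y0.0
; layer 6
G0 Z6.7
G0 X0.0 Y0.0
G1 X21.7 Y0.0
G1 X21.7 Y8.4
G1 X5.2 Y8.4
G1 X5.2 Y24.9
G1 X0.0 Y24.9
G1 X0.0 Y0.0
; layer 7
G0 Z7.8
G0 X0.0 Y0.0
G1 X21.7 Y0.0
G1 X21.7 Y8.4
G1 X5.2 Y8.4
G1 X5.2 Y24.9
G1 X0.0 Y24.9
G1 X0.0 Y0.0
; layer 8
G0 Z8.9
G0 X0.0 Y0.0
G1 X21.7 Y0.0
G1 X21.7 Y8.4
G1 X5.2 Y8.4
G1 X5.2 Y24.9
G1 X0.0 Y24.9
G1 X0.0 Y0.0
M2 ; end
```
solid part
  facet normal 0.0000 0.0000 -1.0000
    outer loop
      vertex 21.7 8.4 0.0
      vertex 21.7 0.0 0.0
      vertex 0.0 0.0 0.0
    endloop
  endfacet
  facet normal 0.0000 0.0000 -1.0000
    outer loop
      vertex 5.2 8.4 0.0
      vertex 21.7 8.4 0.0
      vertex 0.0 0.0 0.0
    endloop
  endfacet
  facet normal 0.0000 0.0000 -1.0000
    outer loop
      vertex 5.2 24.9 0.0
      vertex 5.2 8.4 0.0
      vertex 0.0 0.0 0.0
    endloop
  endfacet
  facet normal 0.0000 0.0000 -1.0000
    outer loop
      vertex 0.0 24.9 0.0
      vertex 5.2 24.9 0.0
      vertex 0.0 0.0 0.0
    endloop
  endfacet
  facet normal 0.0000 0.0000 1.0000
    outer loop
      vertex 0.0 0.0 8.9
      vertex 21.7 0.0 8.9
      vertex 21.7 8.4 8.9
    endloop
  endfacet
  facet normal 0.0000 0.0000 1.0000
    outer loop
      vertex 0.0 0.0 8.9
      vertex 21.7 8.4 8.9
      vertex 5.2 8.4 8.9
    endloop
  endfacet
  facet normal 0.0000 0.0000 1.0000
    outer loop
      vertex 0.0 0.0 8.9
      vertex 5.2 8.4 8.9
      vertex 5.2 24.9 8.9
    endloop
  endfacet
  facet normal 0.0000 0.0000 1.0000
    outer loop
      vertex 0.0 0.0 8.9
      vertex 5.2 24.9 8.9
      vertex 0.0 24.9 8.9
    endloop
  endfacet
  facet normal 0.0000 -1.0000 0.0000
    outer loop
      vertex 0.0 0.0 0.0
      vertex 21.7 0.0 0.0
      vertex 21.7 0.0 8.9
    endloop
  endfacet
  facet normal 0.0000 -1.0000 0.0000
    outer loop
      vertex 0.0 0.0 0.0
      vertex 21.7 0.0 8.9
      vertex 0.0 0.0 8.9
    endloop
  endfacet
  facet normal 1.0000 0.0000 0.0000
    outer loop
      vertex 21.7 0.0 0.0
      vertex 21.7 8.4 0.0
      vertex 21.7 8.4 8.9
    endloop
  endfacet
  facet normal 1.0000 0.0000 0.0000
    outer loop
      vertex 21.7 0.0 0.0
      vertex 21.7 8.4 8.9
      vertex 21.7 0.0 8.9
    endloop
  endfacet
  facet normal 0.0000 1.0000 0.0000
    outer loop
      vertex 21.7 8.4 0.0
      vertex 5.2 8.4 0.0
      vertex 5.2 8.4 8.9
    endloop
  endfacet
  facet normal 0.0000 1.0000 0.0000
    outer loop
      vertex 21.7 8.4 0.0
      vertex 5.2 8.4 8.9
      vertex 21.7 8.4 8.9
    endloop
  endfacet
  facet normal 1.0000 0.0000 0.0000
    outer loop
      vertex 5.2 8.4 0.0
      vertex 5.2 24.9 0.0
      vertex 5.2 24.9 8.9
    endloop
  endfacet
  facet normal 1.0000 0.0000 0.0000
    outer loop
      vertex 5.2 8.4 0.0
      vertex 5.2 24.9 8.9
      vertex 5.2 8.4 8.9
    endloop
  endfacet
  facet normal 0.0000 1.0000 0.0000
    outer loop
      vertex 5.2 24.9 0.0
      vertex 0.0 24.9 0.0
      vertex 0.0 24.9 8.9
    endloop
  endfacet
  facet normal 0.0000 1.0000 0.0000
    outer loop
      vertex 5.2 24.9 0.0
      vertex 0.0 24.9 8.9
      vertex 5.2 24.9 8.9
    endloop
  endfacet
  facet normal -1.0000 0.0000 0.0000
    outer loop
      vertex 0.0 24.9 0.0
      vertex 0.0 0.0 0.0
      vertex 0.0 0.0 8.9
    endloop
  endfacet
  facet normal -1.0000 0.0000 0.0000
    outer loop
      vertex 0.0 24.9 0.0
      vertex 0.0 0.0 8.9
      vertex 0.0 24.9 8.9
    endloop
  endfacet
endsolid part

The G0 Z moves step by Δz≈1.1 mm. Every layer's G1 loop is the same polygon, so the solid is a straight extrusion of it from z=0 to z≈8.9. Closing with flat bottom and top caps and triangulating gives 20 facets — an L-shaped prism: outer 21.7 × 24.9 mm, arm thicknesses ≈ 8.4 mm (horizontal) and 5.2 mm (vertical), extruded 8.9 mm in z.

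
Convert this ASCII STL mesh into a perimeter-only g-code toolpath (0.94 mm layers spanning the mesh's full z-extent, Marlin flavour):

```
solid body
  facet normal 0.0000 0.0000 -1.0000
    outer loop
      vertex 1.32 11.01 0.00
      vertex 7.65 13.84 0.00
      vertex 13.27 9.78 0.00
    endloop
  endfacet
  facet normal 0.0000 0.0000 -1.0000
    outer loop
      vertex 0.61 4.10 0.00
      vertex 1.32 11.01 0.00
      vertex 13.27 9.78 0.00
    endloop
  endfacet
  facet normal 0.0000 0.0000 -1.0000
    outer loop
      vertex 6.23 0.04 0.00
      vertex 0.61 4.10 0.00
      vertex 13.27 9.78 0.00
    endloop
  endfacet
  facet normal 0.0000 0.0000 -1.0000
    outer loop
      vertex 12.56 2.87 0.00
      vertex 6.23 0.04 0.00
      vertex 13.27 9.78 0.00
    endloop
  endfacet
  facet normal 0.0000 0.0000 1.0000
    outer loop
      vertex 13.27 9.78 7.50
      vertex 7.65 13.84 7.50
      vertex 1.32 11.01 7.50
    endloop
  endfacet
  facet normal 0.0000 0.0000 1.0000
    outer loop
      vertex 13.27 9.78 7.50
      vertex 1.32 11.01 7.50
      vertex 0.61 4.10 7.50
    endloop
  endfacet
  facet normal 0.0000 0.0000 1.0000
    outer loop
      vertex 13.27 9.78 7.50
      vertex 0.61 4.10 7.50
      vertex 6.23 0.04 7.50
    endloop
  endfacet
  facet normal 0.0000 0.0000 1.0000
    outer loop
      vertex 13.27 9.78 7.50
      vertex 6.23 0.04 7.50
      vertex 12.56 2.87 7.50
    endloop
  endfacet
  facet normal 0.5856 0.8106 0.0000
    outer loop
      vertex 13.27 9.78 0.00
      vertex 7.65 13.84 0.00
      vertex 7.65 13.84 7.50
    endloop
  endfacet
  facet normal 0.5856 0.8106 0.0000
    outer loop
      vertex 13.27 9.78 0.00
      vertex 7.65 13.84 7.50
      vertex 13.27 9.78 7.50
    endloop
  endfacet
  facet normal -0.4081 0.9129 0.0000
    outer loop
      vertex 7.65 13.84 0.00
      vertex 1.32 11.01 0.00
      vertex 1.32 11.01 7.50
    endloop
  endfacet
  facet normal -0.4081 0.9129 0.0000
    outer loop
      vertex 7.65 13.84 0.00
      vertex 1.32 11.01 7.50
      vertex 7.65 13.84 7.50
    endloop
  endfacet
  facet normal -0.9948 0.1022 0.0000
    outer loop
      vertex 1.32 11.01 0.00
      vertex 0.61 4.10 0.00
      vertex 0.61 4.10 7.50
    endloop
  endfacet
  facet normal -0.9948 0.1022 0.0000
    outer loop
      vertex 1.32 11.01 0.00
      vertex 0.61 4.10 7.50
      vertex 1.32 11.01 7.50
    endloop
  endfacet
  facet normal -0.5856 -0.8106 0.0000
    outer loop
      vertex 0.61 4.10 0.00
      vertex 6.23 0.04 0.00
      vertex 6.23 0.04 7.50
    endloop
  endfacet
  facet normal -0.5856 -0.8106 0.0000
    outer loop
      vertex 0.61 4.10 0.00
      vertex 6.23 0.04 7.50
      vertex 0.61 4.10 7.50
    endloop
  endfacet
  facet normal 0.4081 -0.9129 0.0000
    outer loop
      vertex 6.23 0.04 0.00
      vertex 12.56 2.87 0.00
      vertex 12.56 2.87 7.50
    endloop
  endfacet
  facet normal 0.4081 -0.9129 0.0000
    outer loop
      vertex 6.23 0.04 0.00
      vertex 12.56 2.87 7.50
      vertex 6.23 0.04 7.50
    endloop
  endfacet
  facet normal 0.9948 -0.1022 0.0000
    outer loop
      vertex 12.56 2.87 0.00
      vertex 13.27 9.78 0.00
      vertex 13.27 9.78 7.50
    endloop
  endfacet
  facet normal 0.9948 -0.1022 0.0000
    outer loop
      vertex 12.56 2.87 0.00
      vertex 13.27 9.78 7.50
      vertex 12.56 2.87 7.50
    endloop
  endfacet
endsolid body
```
; perimeter-only toolpath
G21 ; units = mm
G90 ; absolute positioning
G28 ; home
; layer 1
G0 Z0.94
G0 X13.27 Y9.78
G1 X7.65 Y13.84
G1 X1.32 Y11.01
G1 X0.61 Y4.10
G1 X6.23 Y0.04
G1 X12.56 Y2.87
G1 X13.27 Y9.78
; layer 2
G0 Z1.88
G0 X13.27 Y9.78
G1 X7.65 Y13.84
G1 X1.32 Y11.01
G1 X0.61 Y4.10
G1 X6.23 Y0.04
G1 X12.56 Y2.87
G1 X13.27 Y9.78
; layer 3
G0 Z2.81
G0 X13.27 Y9.78
G1 X7.65 Y13.84
G1 X1.32 Y11.01
G1 X0.61 Y4.10
G1 X6.23 Y0.04
G1 X12.56 Y2.87
G1 X13.27 Y9.78
; layer 4
G0 Z3.75
G0 X13.27 Y9.78
G1 X7.65 Y13.84
G1 X1.32 Y11.01
G1 X0.61 Y4.10
G1 X6.23 Y0.04
G1 X12.56 Y2.87
G1 X13.27 Y9.78
; layer 5
G0 Z4.69
G0 X13.27 Y9.78
G1 X7.65 Y13.84
G1 X1.32 Y11.01
G1 X0.61 Y4.10
G1 X6.23 Y0.04
G1 X12.56 Y2.87
G1 X13.27 Y9.78
; layer 6
G0 Z5.62
G0 X13.27 Y9.78
G1 X7.65 Y13.84
G1 X1.32 Y11.01
G1 X0.61 Y4.10
G1 X6.23 Y0.04
G1 X12.56 Y2.87
G1 X13.27 Y9.78
; layer 7
G0 Z6.56
G0 X13.27 Y9.78
G1 X7.65 Y13.84
G1 X1.32 Y11.01
G1 X0.61 Y4.10
G1 X6.23 Y0.04
G1 X12.56 Y2.87
G1 X13.27 Y9.78
; layer 8
G0 Z7.50
G0 X13.27 Y9.78
G1 X7.65 Y13.84
G1 X1.32 Y11.01
G1 X0.61 Y4.10
G1 X6.23 Y0.04
G1 X12.56 Y2.87
G1 X13.27 Y9.78
M2 ; end

The solid is a regular 6-sided prism (a cylinder approximated with 6 flat sides), circumscribed radius ≈ 6.94 mm, height ≈ 7.5 mm. Slicing at Δz = 0.94 mm — 8 equal slices spanning the solid's height, so layer i sits at z = i·h/8 — gives 8 non-empty perimeters. Each is a 6-segment closed polygon; G0 lifts to the layer z and rapids to the start vertex, then G1 traces the edges.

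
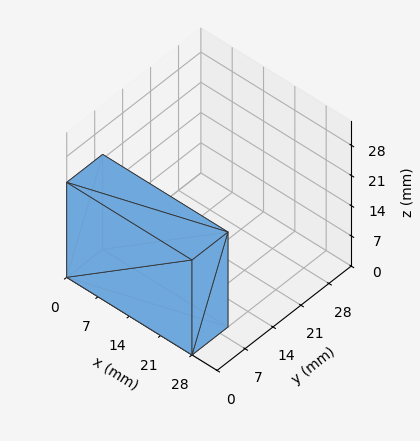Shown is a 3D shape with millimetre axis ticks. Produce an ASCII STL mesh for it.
Reading the render: the shape is a rectangular box, roughly 28 × 9 mm footprint and 22 mm tall (dimensions read to the nearest mm from the axis ticks). For the STL, each face is triangulated and given an outward normal.

solid part
  facet normal 0.0000 0.0000 -1.0000
    outer loop
      vertex 28.00 9.00 0.00
      vertex 28.00 0.00 0.00
      vertex 0.00 0.00 0.00
    endloop
  endfacet
  facet normal 0.0000 0.0000 -1.0000
    outer loop
      vertex 0.00 9.00 0.00
      vertex 28.00 9.00 0.00
      vertex 0.00 0.00 0.00
    endloop
  endfacet
  facet normal 0.0000 0.0000 1.0000
    outer loop
      vertex 0.00 0.00 22.00
      vertex 28.00 0.00 22.00
      vertex 28.00 9.00 22.00
    endloop
  endfacet
  facet normal 0.0000 0.0000 1.0000
    outer loop
      vertex 0.00 0.00 22.00
      vertex 28.00 9.00 22.00
      vertex 0.00 9.00 22.00
    endloop
  endfacet
  facet normal 0.0000 -1.0000 0.0000
    outer loop
      vertex 0.00 0.00 0.00
      vertex 28.00 0.00 0.00
      vertex 28.00 0.00 22.00
    endloop
  endfacet
  facet normal 0.0000 -1.0000 0.0000
    outer loop
      vertex 0.00 0.00 0.00
      vertex 28.00 0.00 22.00
      vertex 0.00 0.00 22.00
    endloop
  endfacet
  facet normal 0.0000 1.0000 0.0000
    outer loop
      vertex 28.00 9.00 22.00
      vertex 28.00 9.00 0.00
      vertex 0.00 9.00 0.00
    endloop
  endfacet
  facet normal 0.0000 1.0000 0.0000
    outer loop
      vertex 0.00 9.00 22.00
      vertex 28.00 9.00 22.00
      vertex 0.00 9.00 0.00
    endloop
  endfacet
  facet normal -1.0000 0.0000 0.0000
    outer loop
      vertex 0.00 9.00 22.00
      vertex 0.00 9.00 0.00
      vertex 0.00 0.00 0.00
    endloop
  endfacet
  facet normal -1.0000 0.0000 0.0000
    outer loop
      vertex 0.00 0.00 22.00
      vertex 0.00 9.00 22.00
      vertex 0.00 0.00 0.00
    endloop
  endfacet
  facet normal 1.0000 0.0000 0.0000
    outer loop
      vertex 28.00 0.00 0.00
      vertex 28.00 9.00 0.00
      vertex 28.00 9.00 22.00
    endloop
  endfacet
  facet normal 1.0000 0.0000 0.0000
    outer loop
      vertex 28.00 0.00 0.00
      vertex 28.00 9.00 22.00
      vertex 28.00 0.00 22.00
    endloop
  endfacet
endsolid part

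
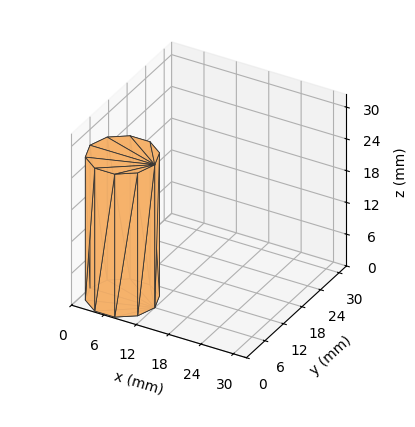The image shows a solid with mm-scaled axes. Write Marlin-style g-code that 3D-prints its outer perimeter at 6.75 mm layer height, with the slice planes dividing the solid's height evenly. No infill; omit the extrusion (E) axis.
Reading the render: the shape is a regular 10-sided prism (a cylinder approximated with 10 flat sides), circumscribed radius ≈ 6 mm, height ≈ 27 mm (dimensions read to the nearest mm from the axis ticks). For the g-code, the solid's height is divided into equal slices at the stated Δz and each level perimeter traced with G1 moves after a G0 lift.

; perimeter-only toolpath
G21 ; units = mm
G90 ; absolute positioning
G28 ; home
; layer 1
G0 Z6.75
G0 X12.00 Y6.00
G1 X10.85 Y9.53
G1 X7.85 Y11.71
G1 X4.15 Y11.71
G1 X1.15 Y9.53
G1 X0.00 Y6.00
G1 X1.15 Y2.47
G1 X4.15 Y0.29
G1 X7.85 Y0.29
G1 X10.85 Y2.47
G1 X12.00 Y6.00
; layer 2
G0 Z13.50
G0 X12.00 Y6.00
G1 X10.85 Y9.53
G1 X7.85 Y11.71
G1 X4.15 Y11.71
G1 X1.15 Y9.53
G1 X0.00 Y6.00
G1 X1.15 Y2.47
G1 X4.15 Y0.29
G1 X7.85 Y0.29
G1 X10.85 Y2.47
G1 X12.00 Y6.00
; layer 3
G0 Z20.25
G0 X12.00 Y6.00
G1 X10.85 Y9.53
G1 X7.85 Y11.71
G1 X4.15 Y11.71
G1 X1.15 Y9.53
G1 X0.00 Y6.00
G1 X1.15 Y2.47
G1 X4.15 Y0.29
G1 X7.85 Y0.29
G1 X10.85 Y2.47
G1 X12.00 Y6.00
; layer 4
G0 Z27.00
G0 X12.00 Y6.00
G1 X10.85 Y9.53
G1 X7.85 Y11.71
G1 X4.15 Y11.71
G1 X1.15 Y9.53
G1 X0.00 Y6.00
G1 X1.15 Y2.47
G1 X4.15 Y0.29
G1 X7.85 Y0.29
G1 X10.85 Y2.47
G1 X12.00 Y6.00
M2 ; end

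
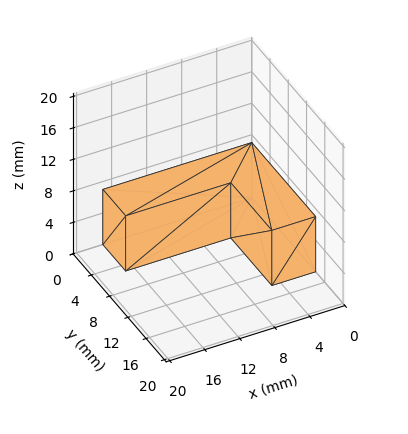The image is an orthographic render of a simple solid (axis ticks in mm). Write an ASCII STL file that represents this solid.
Reading the render: the shape is an L-shaped prism: outer 17 × 14 mm, arm thicknesses ≈ 5 mm (horizontal) and 5 mm (vertical), extruded 7 mm in z (dimensions read to the nearest mm from the axis ticks). For the STL, each face is triangulated and given an outward normal.

solid part
  facet normal 0.0000 0.0000 -1.0000
    outer loop
      vertex 17.0 5.0 0.0
      vertex 17.0 0.0 0.0
      vertex 0.0 0.0 0.0
    endloop
  endfacet
  facet normal 0.0000 0.0000 -1.0000
    outer loop
      vertex 5.0 5.0 0.0
      vertex 17.0 5.0 0.0
      vertex 0.0 0.0 0.0
    endloop
  endfacet
  facet normal 0.0000 0.0000 -1.0000
    outer loop
      vertex 5.0 14.0 0.0
      vertex 5.0 5.0 0.0
      vertex 0.0 0.0 0.0
    endloop
  endfacet
  facet normal 0.0000 0.0000 -1.0000
    outer loop
      vertex 0.0 14.0 0.0
      vertex 5.0 14.0 0.0
      vertex 0.0 0.0 0.0
    endloop
  endfacet
  facet normal 0.0000 0.0000 1.0000
    outer loop
      vertex 0.0 0.0 7.0
      vertex 17.0 0.0 7.0
      vertex 17.0 5.0 7.0
    endloop
  endfacet
  facet normal 0.0000 0.0000 1.0000
    outer loop
      vertex 0.0 0.0 7.0
      vertex 17.0 5.0 7.0
      vertex 5.0 5.0 7.0
    endloop
  endfacet
  facet normal 0.0000 0.0000 1.0000
    outer loop
      vertex 0.0 0.0 7.0
      vertex 5.0 5.0 7.0
      vertex 5.0 14.0 7.0
    endloop
  endfacet
  facet normal 0.0000 0.0000 1.0000
    outer loop
      vertex 0.0 0.0 7.0
      vertex 5.0 14.0 7.0
      vertex 0.0 14.0 7.0
    endloop
  endfacet
  facet normal 0.0000 -1.0000 0.0000
    outer loop
      vertex 0.0 0.0 0.0
      vertex 17.0 0.0 0.0
      vertex 17.0 0.0 7.0
    endloop
  endfacet
  facet normal 0.0000 -1.0000 0.0000
    outer loop
      vertex 0.0 0.0 0.0
      vertex 17.0 0.0 7.0
      vertex 0.0 0.0 7.0
    endloop
  endfacet
  facet normal 1.0000 0.0000 0.0000
    outer loop
      vertex 17.0 0.0 0.0
      vertex 17.0 5.0 0.0
      vertex 17.0 5.0 7.0
    endloop
  endfacet
  facet normal 1.0000 0.0000 0.0000
    outer loop
      vertex 17.0 0.0 0.0
      vertex 17.0 5.0 7.0
      vertex 17.0 0.0 7.0
    endloop
  endfacet
  facet normal 0.0000 1.0000 0.0000
    outer loop
      vertex 17.0 5.0 0.0
      vertex 5.0 5.0 0.0
      vertex 5.0 5.0 7.0
    endloop
  endfacet
  facet normal 0.0000 1.0000 0.0000
    outer loop
      vertex 17.0 5.0 0.0
      vertex 5.0 5.0 7.0
      vertex 17.0 5.0 7.0
    endloop
  endfacet
  facet normal 1.0000 0.0000 0.0000
    outer loop
      vertex 5.0 5.0 0.0
      vertex 5.0 14.0 0.0
      vertex 5.0 14.0 7.0
    endloop
  endfacet
  facet normal 1.0000 0.0000 0.0000
    outer loop
      vertex 5.0 5.0 0.0
      vertex 5.0 14.0 7.0
      vertex 5.0 5.0 7.0
    endloop
  endfacet
  facet normal 0.0000 1.0000 0.0000
    outer loop
      vertex 5.0 14.0 0.0
      vertex 0.0 14.0 0.0
      vertex 0.0 14.0 7.0
    endloop
  endfacet
  facet normal 0.0000 1.0000 0.0000
    outer loop
      vertex 5.0 14.0 0.0
      vertex 0.0 14.0 7.0
      vertex 5.0 14.0 7.0
    endloop
  endfacet
  facet normal -1.0000 0.0000 0.0000
    outer loop
      vertex 0.0 14.0 0.0
      vertex 0.0 0.0 0.0
      vertex 0.0 0.0 7.0
    endloop
  endfacet
  facet normal -1.0000 0.0000 0.0000
    outer loop
      vertex 0.0 14.0 0.0
      vertex 0.0 0.0 7.0
      vertex 0.0 14.0 7.0
    endloop
  endfacet
endsolid part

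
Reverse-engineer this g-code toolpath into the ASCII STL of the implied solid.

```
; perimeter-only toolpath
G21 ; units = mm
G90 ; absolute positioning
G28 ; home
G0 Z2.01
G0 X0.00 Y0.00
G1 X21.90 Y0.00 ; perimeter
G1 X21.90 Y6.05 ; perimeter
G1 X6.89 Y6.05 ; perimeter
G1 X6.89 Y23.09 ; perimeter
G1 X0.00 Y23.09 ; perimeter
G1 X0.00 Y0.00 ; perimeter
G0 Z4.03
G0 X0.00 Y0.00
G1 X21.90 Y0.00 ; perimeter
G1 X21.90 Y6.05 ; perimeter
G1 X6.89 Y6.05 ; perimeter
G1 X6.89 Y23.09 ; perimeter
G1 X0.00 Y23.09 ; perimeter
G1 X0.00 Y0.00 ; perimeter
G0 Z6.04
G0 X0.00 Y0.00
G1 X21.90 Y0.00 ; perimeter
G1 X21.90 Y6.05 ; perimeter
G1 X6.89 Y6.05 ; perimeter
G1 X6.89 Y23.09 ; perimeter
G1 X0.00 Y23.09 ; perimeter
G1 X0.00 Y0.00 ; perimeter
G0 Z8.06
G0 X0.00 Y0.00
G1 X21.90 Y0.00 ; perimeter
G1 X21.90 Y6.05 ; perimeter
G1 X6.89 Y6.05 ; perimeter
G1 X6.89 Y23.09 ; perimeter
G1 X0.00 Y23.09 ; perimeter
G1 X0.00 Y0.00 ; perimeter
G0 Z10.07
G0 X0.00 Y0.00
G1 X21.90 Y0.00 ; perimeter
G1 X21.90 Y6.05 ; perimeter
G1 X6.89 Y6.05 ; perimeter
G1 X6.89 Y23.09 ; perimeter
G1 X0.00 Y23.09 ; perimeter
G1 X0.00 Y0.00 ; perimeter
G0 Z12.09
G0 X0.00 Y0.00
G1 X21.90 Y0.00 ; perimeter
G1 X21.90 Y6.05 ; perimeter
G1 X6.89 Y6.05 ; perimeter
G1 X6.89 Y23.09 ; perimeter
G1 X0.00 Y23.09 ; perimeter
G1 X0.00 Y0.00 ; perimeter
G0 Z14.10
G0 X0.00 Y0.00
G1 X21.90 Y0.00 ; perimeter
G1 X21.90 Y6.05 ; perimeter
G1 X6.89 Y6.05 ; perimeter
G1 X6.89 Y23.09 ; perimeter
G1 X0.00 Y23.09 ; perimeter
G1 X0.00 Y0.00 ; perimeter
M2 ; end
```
solid part
  facet normal 0.0000 0.0000 -1.0000
    outer loop
      vertex 21.90 6.05 0.00
      vertex 21.90 0.00 0.00
      vertex 0.00 0.00 0.00
    endloop
  endfacet
  facet normal 0.0000 0.0000 -1.0000
    outer loop
      vertex 6.89 6.05 0.00
      vertex 21.90 6.05 0.00
      vertex 0.00 0.00 0.00
    endloop
  endfacet
  facet normal 0.0000 0.0000 -1.0000
    outer loop
      vertex 6.89 23.09 0.00
      vertex 6.89 6.05 0.00
      vertex 0.00 0.00 0.00
    endloop
  endfacet
  facet normal 0.0000 0.0000 -1.0000
    outer loop
      vertex 0.00 23.09 0.00
      vertex 6.89 23.09 0.00
      vertex 0.00 0.00 0.00
    endloop
  endfacet
  facet normal 0.0000 0.0000 1.0000
    outer loop
      vertex 0.00 0.00 14.10
      vertex 21.90 0.00 14.10
      vertex 21.90 6.05 14.10
    endloop
  endfacet
  facet normal 0.0000 0.0000 1.0000
    outer loop
      vertex 0.00 0.00 14.10
      vertex 21.90 6.05 14.10
      vertex 6.89 6.05 14.10
    endloop
  endfacet
  facet normal 0.0000 0.0000 1.0000
    outer loop
      vertex 0.00 0.00 14.10
      vertex 6.89 6.05 14.10
      vertex 6.89 23.09 14.10
    endloop
  endfacet
  facet normal 0.0000 0.0000 1.0000
    outer loop
      vertex 0.00 0.00 14.10
      vertex 6.89 23.09 14.10
      vertex 0.00 23.09 14.10
    endloop
  endfacet
  facet normal 0.0000 -1.0000 0.0000
    outer loop
      vertex 0.00 0.00 0.00
      vertex 21.90 0.00 0.00
      vertex 21.90 0.00 14.10
    endloop
  endfacet
  facet normal 0.0000 -1.0000 0.0000
    outer loop
      vertex 0.00 0.00 0.00
      vertex 21.90 0.00 14.10
      vertex 0.00 0.00 14.10
    endloop
  endfacet
  facet normal 1.0000 0.0000 0.0000
    outer loop
      vertex 21.90 0.00 0.00
      vertex 21.90 6.05 0.00
      vertex 21.90 6.05 14.10
    endloop
  endfacet
  facet normal 1.0000 0.0000 0.0000
    outer loop
      vertex 21.90 0.00 0.00
      vertex 21.90 6.05 14.10
      vertex 21.90 0.00 14.10
    endloop
  endfacet
  facet normal 0.0000 1.0000 0.0000
    outer loop
      vertex 21.90 6.05 0.00
      vertex 6.89 6.05 0.00
      vertex 6.89 6.05 14.10
    endloop
  endfacet
  facet normal 0.0000 1.0000 0.0000
    outer loop
      vertex 21.90 6.05 0.00
      vertex 6.89 6.05 14.10
      vertex 21.90 6.05 14.10
    endloop
  endfacet
  facet normal 1.0000 0.0000 0.0000
    outer loop
      vertex 6.89 6.05 0.00
      vertex 6.89 23.09 0.00
      vertex 6.89 23.09 14.10
    endloop
  endfacet
  facet normal 1.0000 0.0000 0.0000
    outer loop
      vertex 6.89 6.05 0.00
      vertex 6.89 23.09 14.10
      vertex 6.89 6.05 14.10
    endloop
  endfacet
  facet normal 0.0000 1.0000 0.0000
    outer loop
      vertex 6.89 23.09 0.00
      vertex 0.00 23.09 0.00
      vertex 0.00 23.09 14.10
    endloop
  endfacet
  facet normal 0.0000 1.0000 0.0000
    outer loop
      vertex 6.89 23.09 0.00
      vertex 0.00 23.09 14.10
      vertex 6.89 23.09 14.10
    endloop
  endfacet
  facet normal -1.0000 0.0000 0.0000
    outer loop
      vertex 0.00 23.09 0.00
      vertex 0.00 0.00 0.00
      vertex 0.00 0.00 14.10
    endloop
  endfacet
  facet normal -1.0000 0.0000 0.0000
    outer loop
      vertex 0.00 23.09 0.00
      vertex 0.00 0.00 14.10
      vertex 0.00 23.09 14.10
    endloop
  endfacet
endsolid part

The G0 Z moves step by Δz≈2.01 mm. Every layer's G1 loop is the same polygon, so the solid is a straight extrusion of it from z=0 to z≈14.1. Closing with flat bottom and top caps and triangulating gives 20 facets — an L-shaped prism: outer 21.9 × 23.1 mm, arm thicknesses ≈ 6.05 mm (horizontal) and 6.89 mm (vertical), extruded 14.1 mm in z.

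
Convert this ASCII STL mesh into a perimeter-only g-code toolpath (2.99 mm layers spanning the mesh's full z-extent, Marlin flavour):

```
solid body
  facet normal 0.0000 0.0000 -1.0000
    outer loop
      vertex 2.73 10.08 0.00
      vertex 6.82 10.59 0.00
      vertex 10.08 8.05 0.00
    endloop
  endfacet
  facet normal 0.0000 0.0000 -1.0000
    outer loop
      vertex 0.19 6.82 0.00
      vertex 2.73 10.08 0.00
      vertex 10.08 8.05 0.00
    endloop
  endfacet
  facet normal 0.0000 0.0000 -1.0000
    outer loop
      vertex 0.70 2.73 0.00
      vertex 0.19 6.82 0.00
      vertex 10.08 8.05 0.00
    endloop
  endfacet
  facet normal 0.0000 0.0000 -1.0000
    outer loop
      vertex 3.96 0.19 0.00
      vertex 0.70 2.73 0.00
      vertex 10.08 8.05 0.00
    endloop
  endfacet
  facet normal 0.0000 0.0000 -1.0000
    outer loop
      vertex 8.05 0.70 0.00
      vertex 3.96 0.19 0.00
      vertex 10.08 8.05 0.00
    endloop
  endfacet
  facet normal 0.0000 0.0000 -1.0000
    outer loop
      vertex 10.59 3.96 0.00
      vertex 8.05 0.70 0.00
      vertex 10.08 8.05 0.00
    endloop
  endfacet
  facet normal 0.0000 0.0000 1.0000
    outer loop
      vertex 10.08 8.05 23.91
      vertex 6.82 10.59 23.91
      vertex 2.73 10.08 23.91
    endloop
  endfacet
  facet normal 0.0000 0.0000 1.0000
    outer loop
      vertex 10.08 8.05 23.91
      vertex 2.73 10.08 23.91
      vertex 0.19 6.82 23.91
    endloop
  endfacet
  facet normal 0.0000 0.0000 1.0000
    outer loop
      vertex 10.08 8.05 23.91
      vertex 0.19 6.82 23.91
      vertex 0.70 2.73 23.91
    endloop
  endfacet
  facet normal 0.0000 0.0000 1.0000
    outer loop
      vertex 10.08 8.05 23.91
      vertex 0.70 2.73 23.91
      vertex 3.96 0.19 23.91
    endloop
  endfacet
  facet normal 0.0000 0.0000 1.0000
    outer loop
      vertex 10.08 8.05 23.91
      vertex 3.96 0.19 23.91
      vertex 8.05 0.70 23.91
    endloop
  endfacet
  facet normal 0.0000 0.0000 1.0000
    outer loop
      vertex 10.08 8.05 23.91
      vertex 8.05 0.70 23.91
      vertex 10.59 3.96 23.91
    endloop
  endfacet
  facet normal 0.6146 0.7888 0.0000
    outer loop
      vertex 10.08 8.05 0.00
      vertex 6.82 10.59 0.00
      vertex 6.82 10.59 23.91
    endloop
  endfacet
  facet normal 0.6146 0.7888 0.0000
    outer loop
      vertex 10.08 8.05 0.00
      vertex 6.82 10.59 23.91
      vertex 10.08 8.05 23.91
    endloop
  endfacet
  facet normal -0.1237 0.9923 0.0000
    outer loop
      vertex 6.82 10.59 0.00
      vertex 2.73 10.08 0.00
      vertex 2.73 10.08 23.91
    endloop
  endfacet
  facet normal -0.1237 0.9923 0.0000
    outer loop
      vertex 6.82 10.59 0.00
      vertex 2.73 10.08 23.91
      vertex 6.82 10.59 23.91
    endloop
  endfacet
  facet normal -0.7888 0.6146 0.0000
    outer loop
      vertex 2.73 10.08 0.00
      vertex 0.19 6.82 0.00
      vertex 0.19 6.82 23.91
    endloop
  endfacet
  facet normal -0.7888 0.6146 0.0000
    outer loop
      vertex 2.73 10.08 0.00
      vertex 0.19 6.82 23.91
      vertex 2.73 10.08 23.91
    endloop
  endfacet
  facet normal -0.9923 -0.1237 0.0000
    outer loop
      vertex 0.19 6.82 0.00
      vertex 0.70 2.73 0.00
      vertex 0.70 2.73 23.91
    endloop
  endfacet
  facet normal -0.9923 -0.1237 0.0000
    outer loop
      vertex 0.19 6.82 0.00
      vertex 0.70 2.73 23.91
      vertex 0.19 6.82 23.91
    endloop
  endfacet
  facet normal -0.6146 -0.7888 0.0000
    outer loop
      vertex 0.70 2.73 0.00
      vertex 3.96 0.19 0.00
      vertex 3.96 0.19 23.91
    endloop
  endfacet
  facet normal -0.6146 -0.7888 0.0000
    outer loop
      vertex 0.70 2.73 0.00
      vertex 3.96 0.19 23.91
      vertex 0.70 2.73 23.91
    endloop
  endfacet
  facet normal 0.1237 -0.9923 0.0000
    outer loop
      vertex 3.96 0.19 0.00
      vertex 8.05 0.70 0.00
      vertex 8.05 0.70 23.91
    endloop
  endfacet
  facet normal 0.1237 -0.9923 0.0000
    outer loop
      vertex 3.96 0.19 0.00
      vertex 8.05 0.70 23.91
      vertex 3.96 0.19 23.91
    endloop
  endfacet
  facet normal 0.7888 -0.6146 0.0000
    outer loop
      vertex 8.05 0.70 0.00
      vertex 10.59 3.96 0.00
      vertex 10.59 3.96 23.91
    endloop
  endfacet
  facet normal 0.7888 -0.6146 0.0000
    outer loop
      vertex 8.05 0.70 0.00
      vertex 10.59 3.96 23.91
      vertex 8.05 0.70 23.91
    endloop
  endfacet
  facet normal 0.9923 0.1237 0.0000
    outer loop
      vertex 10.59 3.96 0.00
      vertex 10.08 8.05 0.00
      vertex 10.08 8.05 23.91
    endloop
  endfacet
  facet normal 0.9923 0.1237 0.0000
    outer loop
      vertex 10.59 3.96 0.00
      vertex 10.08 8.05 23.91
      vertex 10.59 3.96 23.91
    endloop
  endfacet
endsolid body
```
; perimeter-only toolpath
G21 ; units = mm
G90 ; absolute positioning
G28 ; home
; layer 1
G0 Z2.99
G0 X10.08 Y8.05
G1 X6.82 Y10.59
G1 X2.73 Y10.08
G1 X0.19 Y6.82
G1 X0.70 Y2.73
G1 X3.96 Y0.19
G1 X8.05 Y0.70
G1 X10.59 Y3.96
G1 X10.08 Y8.05
; layer 2
G0 Z5.98
G0 X10.08 Y8.05
G1 X6.82 Y10.59
G1 X2.73 Y10.08
G1 X0.19 Y6.82
G1 X0.70 Y2.73
G1 X3.96 Y0.19
G1 X8.05 Y0.70
G1 X10.59 Y3.96
G1 X10.08 Y8.05
; layer 3
G0 Z8.97
G0 X10.08 Y8.05
G1 X6.82 Y10.59
G1 X2.73 Y10.08
G1 X0.19 Y6.82
G1 X0.70 Y2.73
G1 X3.96 Y0.19
G1 X8.05 Y0.70
G1 X10.59 Y3.96
G1 X10.08 Y8.05
; layer 4
G0 Z11.96
G0 X10.08 Y8.05
G1 X6.82 Y10.59
G1 X2.73 Y10.08
G1 X0.19 Y6.82
G1 X0.70 Y2.73
G1 X3.96 Y0.19
G1 X8.05 Y0.70
G1 X10.59 Y3.96
G1 X10.08 Y8.05
; layer 5
G0 Z14.94
G0 X10.08 Y8.05
G1 X6.82 Y10.59
G1 X2.73 Y10.08
G1 X0.19 Y6.82
G1 X0.70 Y2.73
G1 X3.96 Y0.19
G1 X8.05 Y0.70
G1 X10.59 Y3.96
G1 X10.08 Y8.05
; layer 6
G0 Z17.93
G0 X10.08 Y8.05
G1 X6.82 Y10.59
G1 X2.73 Y10.08
G1 X0.19 Y6.82
G1 X0.70 Y2.73
G1 X3.96 Y0.19
G1 X8.05 Y0.70
G1 X10.59 Y3.96
G1 X10.08 Y8.05
; layer 7
G0 Z20.92
G0 X10.08 Y8.05
G1 X6.82 Y10.59
G1 X2.73 Y10.08
G1 X0.19 Y6.82
G1 X0.70 Y2.73
G1 X3.96 Y0.19
G1 X8.05 Y0.70
G1 X10.59 Y3.96
G1 X10.08 Y8.05
; layer 8
G0 Z23.91
G0 X10.08 Y8.05
G1 X6.82 Y10.59
G1 X2.73 Y10.08
G1 X0.19 Y6.82
G1 X0.70 Y2.73
G1 X3.96 Y0.19
G1 X8.05 Y0.70
G1 X10.59 Y3.96
G1 X10.08 Y8.05
M2 ; end

The solid is a regular 8-sided prism (a cylinder approximated with 8 flat sides), circumscribed radius ≈ 5.39 mm, height ≈ 23.9 mm. Slicing at Δz = 2.99 mm — 8 equal slices spanning the solid's height, so layer i sits at z = i·h/8 — gives 8 non-empty perimeters. Each is a 8-segment closed polygon; G0 lifts to the layer z and rapids to the start vertex, then G1 traces the edges.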